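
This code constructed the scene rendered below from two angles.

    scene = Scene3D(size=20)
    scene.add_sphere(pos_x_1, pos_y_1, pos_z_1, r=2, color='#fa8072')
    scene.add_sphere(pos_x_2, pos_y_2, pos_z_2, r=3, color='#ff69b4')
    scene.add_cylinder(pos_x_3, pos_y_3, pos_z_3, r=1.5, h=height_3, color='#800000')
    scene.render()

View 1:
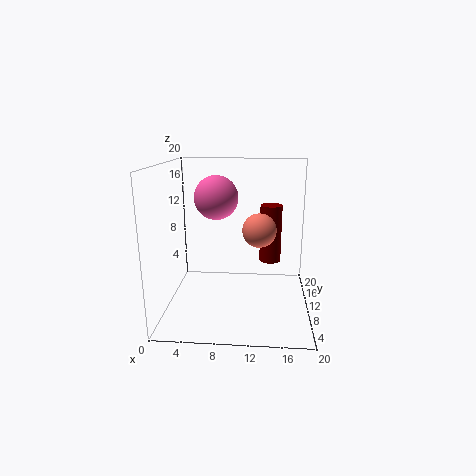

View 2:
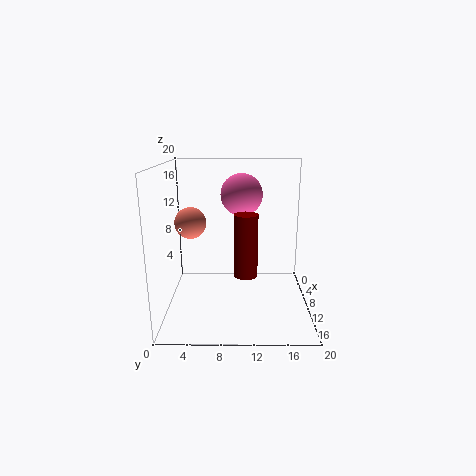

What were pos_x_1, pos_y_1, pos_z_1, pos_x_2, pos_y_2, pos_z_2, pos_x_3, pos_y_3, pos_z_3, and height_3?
pos_x_1 = 13
pos_y_1 = 4
pos_z_1 = 13
pos_x_2 = 7
pos_y_2 = 10.5
pos_z_2 = 15.5
pos_x_3 = 14.5
pos_y_3 = 11
pos_z_3 = 6.5
height_3 = 8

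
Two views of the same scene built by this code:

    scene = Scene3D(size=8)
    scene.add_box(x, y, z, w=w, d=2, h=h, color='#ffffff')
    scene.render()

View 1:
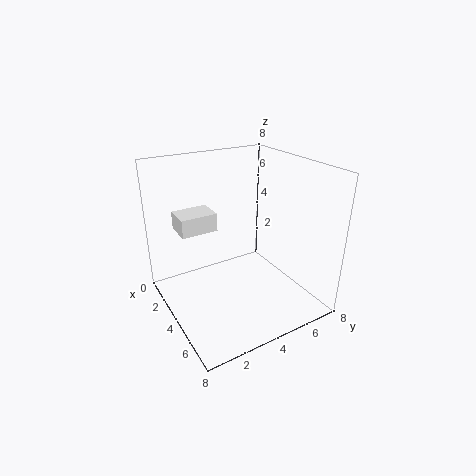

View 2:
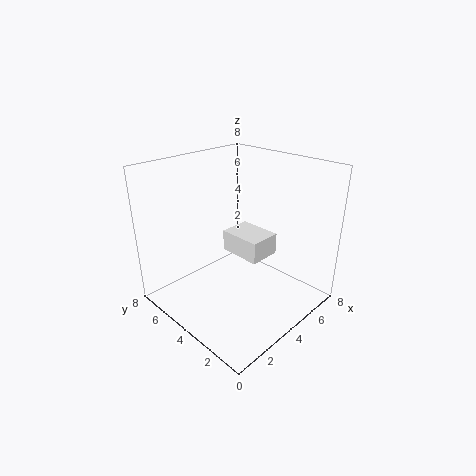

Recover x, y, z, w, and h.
x = 2; y = 1; z = 4.5; w = 1.5; h = 1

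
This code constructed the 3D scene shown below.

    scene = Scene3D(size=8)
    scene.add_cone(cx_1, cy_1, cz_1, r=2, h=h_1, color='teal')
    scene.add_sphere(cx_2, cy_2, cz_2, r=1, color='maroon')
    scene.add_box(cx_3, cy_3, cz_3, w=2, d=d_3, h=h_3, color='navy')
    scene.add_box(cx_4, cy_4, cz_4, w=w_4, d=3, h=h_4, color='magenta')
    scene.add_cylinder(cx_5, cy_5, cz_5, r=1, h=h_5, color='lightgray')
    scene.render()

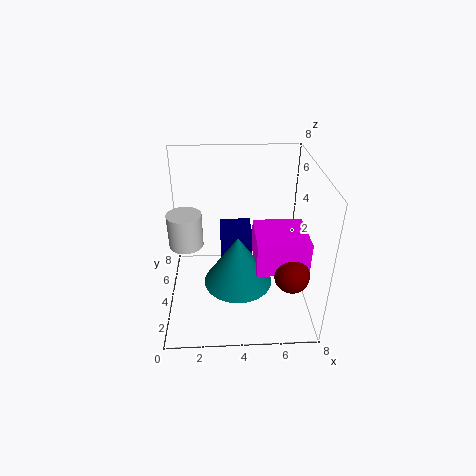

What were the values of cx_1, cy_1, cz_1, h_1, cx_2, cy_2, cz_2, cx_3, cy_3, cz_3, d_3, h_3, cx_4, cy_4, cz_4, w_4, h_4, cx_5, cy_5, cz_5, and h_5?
cx_1 = 4, cy_1 = 4, cz_1 = 1, h_1 = 3, cx_2 = 7, cy_2 = 3, cz_2 = 2, cx_3 = 3, cy_3 = 6, cz_3 = 1, d_3 = 2, h_3 = 2, cx_4 = 5, cy_4 = 3, cz_4 = 2, w_4 = 3, h_4 = 2, cx_5 = 1, cy_5 = 5, cz_5 = 3, h_5 = 2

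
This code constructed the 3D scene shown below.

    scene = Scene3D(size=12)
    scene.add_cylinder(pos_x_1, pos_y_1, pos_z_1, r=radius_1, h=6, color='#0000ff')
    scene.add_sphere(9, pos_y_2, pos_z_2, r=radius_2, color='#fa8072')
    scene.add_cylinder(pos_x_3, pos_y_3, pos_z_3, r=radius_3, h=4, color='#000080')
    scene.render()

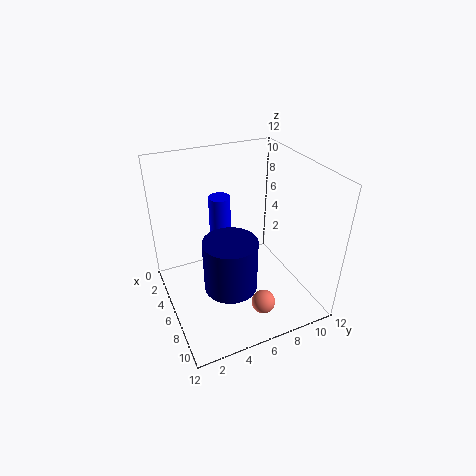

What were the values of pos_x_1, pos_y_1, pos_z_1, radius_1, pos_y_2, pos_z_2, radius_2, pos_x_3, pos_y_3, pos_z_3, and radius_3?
pos_x_1 = 2; pos_y_1 = 6; pos_z_1 = 2; radius_1 = 1; pos_y_2 = 7; pos_z_2 = 1; radius_2 = 1; pos_x_3 = 9; pos_y_3 = 4; pos_z_3 = 4; radius_3 = 2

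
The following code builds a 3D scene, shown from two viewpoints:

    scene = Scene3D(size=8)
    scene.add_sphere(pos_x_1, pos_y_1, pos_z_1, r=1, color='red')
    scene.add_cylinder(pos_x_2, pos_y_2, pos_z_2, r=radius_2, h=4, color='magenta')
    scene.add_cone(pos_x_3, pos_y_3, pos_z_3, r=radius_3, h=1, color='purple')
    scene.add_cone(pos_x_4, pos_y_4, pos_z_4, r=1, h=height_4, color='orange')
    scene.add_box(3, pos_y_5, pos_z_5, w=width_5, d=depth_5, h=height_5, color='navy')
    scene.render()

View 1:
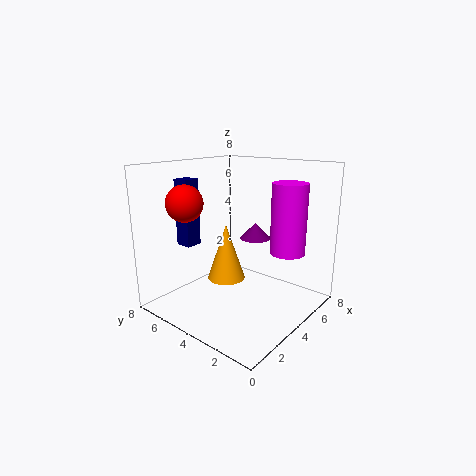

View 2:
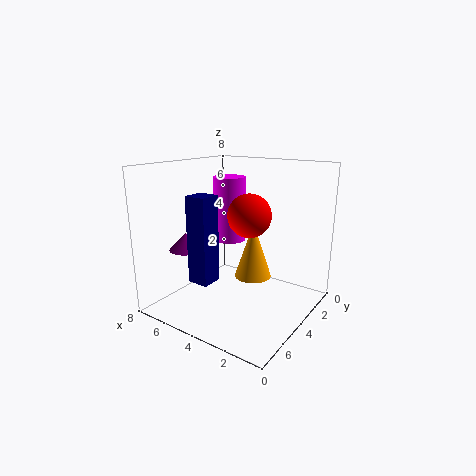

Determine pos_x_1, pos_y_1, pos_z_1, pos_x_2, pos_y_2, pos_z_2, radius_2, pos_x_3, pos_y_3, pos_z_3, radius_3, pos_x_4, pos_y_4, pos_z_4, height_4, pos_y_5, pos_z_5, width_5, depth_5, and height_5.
pos_x_1 = 2
pos_y_1 = 6
pos_z_1 = 6
pos_x_2 = 6
pos_y_2 = 2
pos_z_2 = 3
radius_2 = 1
pos_x_3 = 7
pos_y_3 = 5
pos_z_3 = 3
radius_3 = 1
pos_x_4 = 3
pos_y_4 = 4
pos_z_4 = 2
height_4 = 3
pos_y_5 = 7
pos_z_5 = 3
width_5 = 1
depth_5 = 1
height_5 = 4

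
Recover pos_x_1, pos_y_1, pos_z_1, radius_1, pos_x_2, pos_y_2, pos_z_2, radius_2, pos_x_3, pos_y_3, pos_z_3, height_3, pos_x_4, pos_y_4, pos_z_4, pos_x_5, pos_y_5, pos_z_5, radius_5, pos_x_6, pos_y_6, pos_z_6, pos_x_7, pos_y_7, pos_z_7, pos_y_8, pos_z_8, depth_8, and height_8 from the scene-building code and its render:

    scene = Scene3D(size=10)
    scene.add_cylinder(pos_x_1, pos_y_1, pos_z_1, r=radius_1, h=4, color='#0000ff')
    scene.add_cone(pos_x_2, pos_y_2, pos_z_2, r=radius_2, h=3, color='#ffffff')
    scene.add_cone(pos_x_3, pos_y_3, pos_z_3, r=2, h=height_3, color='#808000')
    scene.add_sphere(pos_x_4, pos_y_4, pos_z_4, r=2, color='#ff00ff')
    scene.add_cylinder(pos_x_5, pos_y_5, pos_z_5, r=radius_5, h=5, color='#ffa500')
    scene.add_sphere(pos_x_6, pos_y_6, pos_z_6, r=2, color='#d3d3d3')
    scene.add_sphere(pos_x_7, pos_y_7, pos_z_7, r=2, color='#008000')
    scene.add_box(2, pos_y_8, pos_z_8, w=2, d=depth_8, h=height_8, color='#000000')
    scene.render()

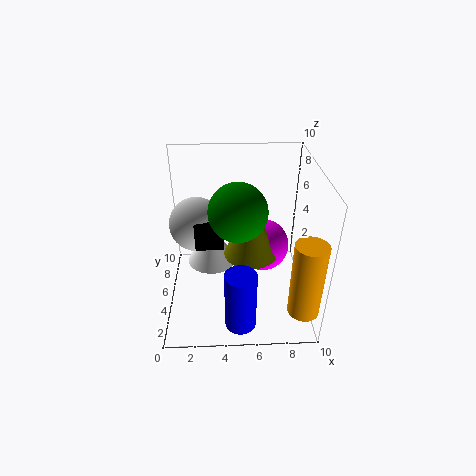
pos_x_1 = 5, pos_y_1 = 1, pos_z_1 = 1, radius_1 = 1, pos_x_2 = 3, pos_y_2 = 8, pos_z_2 = 1, radius_2 = 2, pos_x_3 = 6, pos_y_3 = 6, pos_z_3 = 3, height_3 = 4, pos_x_4 = 7, pos_y_4 = 7, pos_z_4 = 3, pos_x_5 = 9, pos_y_5 = 1, pos_z_5 = 2, radius_5 = 1, pos_x_6 = 2, pos_y_6 = 7, pos_z_6 = 5, pos_x_7 = 5, pos_y_7 = 5, pos_z_7 = 7, pos_y_8 = 5, pos_z_8 = 4, depth_8 = 1, height_8 = 2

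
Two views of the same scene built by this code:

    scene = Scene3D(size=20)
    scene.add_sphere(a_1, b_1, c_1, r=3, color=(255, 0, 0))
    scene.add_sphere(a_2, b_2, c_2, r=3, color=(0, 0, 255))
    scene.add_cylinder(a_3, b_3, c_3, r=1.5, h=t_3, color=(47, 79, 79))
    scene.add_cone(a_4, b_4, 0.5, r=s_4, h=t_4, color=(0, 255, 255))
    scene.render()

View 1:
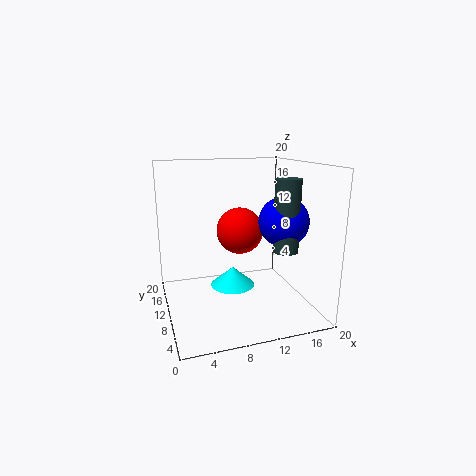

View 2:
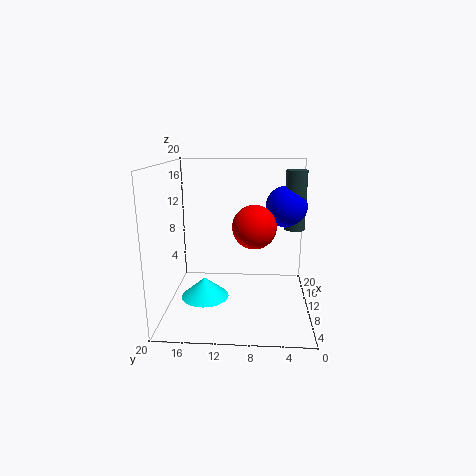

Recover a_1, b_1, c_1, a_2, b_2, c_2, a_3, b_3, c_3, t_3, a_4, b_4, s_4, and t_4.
a_1 = 9.5
b_1 = 7.75
c_1 = 11.75
a_2 = 13.5
b_2 = 3.25
c_2 = 13.75
a_3 = 13.25
b_3 = 2
c_3 = 10.5
t_3 = 8.5
a_4 = 10.75
b_4 = 15
s_4 = 3.5
t_4 = 3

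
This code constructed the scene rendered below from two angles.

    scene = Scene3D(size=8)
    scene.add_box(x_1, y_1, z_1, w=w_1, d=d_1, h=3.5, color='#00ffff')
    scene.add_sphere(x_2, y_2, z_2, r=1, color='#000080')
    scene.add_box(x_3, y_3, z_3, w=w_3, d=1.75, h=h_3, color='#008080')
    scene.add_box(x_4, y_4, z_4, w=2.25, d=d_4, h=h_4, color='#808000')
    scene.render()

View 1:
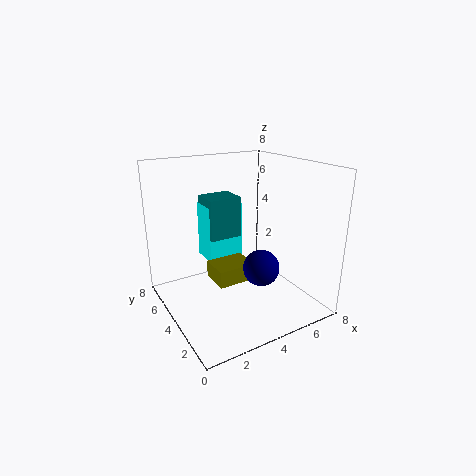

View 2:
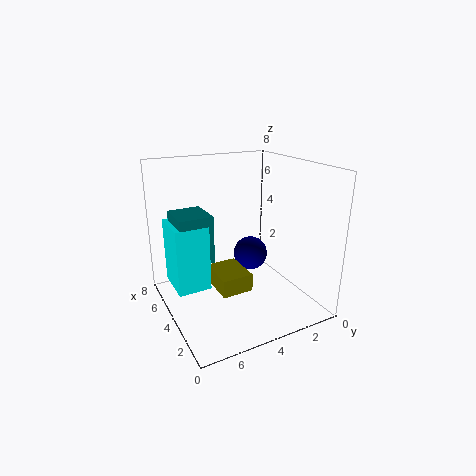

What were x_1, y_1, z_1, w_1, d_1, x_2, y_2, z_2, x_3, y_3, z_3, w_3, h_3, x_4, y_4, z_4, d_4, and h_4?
x_1 = 3.25
y_1 = 6
z_1 = 1.75
w_1 = 2.25
d_1 = 1.75
x_2 = 4.75
y_2 = 2.75
z_2 = 2.5
x_3 = 3.25
y_3 = 5.75
z_3 = 3.25
w_3 = 2
h_3 = 2.5
x_4 = 2.75
y_4 = 3.75
z_4 = 1.25
d_4 = 1.75
h_4 = 1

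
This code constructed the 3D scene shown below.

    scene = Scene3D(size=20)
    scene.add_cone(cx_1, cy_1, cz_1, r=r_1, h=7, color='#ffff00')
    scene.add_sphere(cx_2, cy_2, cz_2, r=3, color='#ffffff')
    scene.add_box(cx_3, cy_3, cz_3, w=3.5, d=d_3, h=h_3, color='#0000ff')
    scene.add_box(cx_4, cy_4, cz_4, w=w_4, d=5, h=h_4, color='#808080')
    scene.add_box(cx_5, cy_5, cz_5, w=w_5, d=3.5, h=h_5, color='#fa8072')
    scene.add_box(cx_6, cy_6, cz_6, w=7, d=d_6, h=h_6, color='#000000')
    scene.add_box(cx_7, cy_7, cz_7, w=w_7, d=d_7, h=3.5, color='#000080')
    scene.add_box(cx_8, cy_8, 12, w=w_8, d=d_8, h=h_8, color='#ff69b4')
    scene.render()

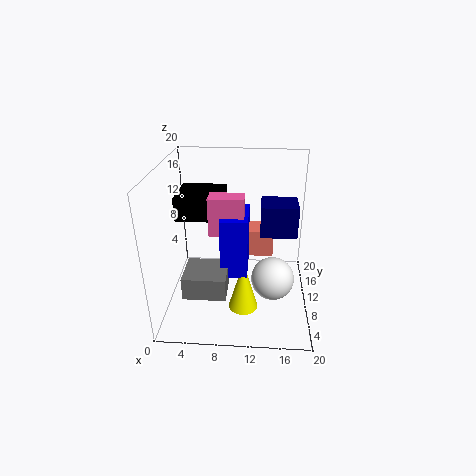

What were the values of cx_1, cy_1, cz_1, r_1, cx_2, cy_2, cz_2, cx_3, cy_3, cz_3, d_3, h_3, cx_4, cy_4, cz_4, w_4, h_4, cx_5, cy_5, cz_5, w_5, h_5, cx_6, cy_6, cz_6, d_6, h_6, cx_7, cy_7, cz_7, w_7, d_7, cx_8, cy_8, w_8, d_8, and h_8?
cx_1 = 11, cy_1 = 6, cz_1 = 1.5, r_1 = 2, cx_2 = 15, cy_2 = 8.5, cz_2 = 4.5, cx_3 = 8, cy_3 = 5.5, cz_3 = 6.5, d_3 = 6, h_3 = 8, cx_4 = 3.5, cy_4 = 2.5, cz_4 = 5, w_4 = 5.5, h_4 = 3, cx_5 = 8, cy_5 = 12, cz_5 = 6, w_5 = 7, h_5 = 4, cx_6 = 0.5, cy_6 = 12.5, cz_6 = 11, d_6 = 7, h_6 = 3.5, cx_7 = 13, cy_7 = 2, cz_7 = 14.5, w_7 = 4, d_7 = 3.5, cx_8 = 6.5, cy_8 = 6.5, w_8 = 4.5, d_8 = 2.5, h_8 = 5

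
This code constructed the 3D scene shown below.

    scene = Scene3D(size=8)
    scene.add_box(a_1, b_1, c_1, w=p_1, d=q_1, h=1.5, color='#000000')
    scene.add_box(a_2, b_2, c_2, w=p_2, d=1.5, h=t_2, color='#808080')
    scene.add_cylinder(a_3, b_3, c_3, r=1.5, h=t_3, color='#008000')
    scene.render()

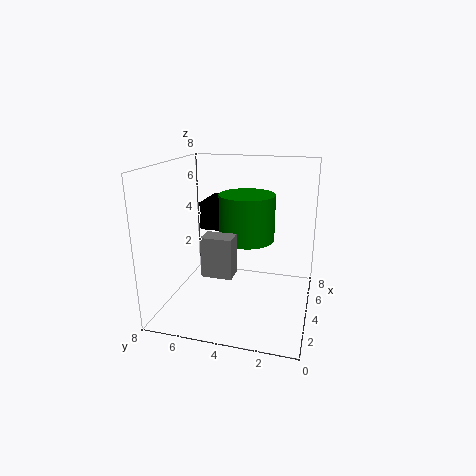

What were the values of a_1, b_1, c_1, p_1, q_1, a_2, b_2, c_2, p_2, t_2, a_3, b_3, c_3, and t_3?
a_1 = 3.5, b_1 = 4, c_1 = 4.5, p_1 = 2.5, q_1 = 2, a_2 = 1, b_2 = 3.5, c_2 = 3, p_2 = 1, t_2 = 2, a_3 = 4, b_3 = 3.5, c_3 = 4, t_3 = 2.5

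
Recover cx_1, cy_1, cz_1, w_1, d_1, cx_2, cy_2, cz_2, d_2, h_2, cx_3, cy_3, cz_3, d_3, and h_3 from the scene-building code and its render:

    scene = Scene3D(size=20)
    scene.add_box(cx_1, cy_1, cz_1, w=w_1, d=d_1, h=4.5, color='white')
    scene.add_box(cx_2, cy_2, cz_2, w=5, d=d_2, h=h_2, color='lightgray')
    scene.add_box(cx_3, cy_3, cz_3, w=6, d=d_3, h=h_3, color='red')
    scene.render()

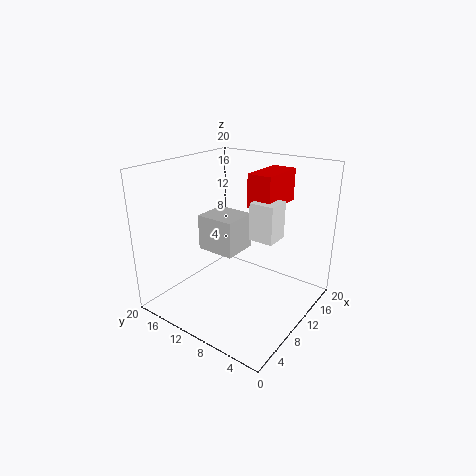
cx_1 = 6, cy_1 = 2.5, cz_1 = 12.5, w_1 = 3, d_1 = 3, cx_2 = 7.5, cy_2 = 9.5, cz_2 = 8, d_2 = 5.5, h_2 = 5, cx_3 = 7, cy_3 = 3.5, cz_3 = 16, d_3 = 3, h_3 = 4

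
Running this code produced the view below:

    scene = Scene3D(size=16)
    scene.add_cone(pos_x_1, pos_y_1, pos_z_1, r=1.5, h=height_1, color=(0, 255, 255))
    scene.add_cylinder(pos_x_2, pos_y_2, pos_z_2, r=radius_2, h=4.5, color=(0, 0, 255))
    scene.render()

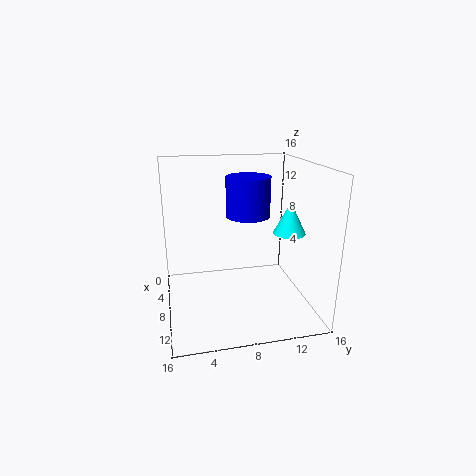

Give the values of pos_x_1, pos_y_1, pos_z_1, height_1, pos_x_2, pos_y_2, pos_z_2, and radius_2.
pos_x_1 = 14
pos_y_1 = 11.5
pos_z_1 = 10.5
height_1 = 3
pos_x_2 = 6.5
pos_y_2 = 9.5
pos_z_2 = 10
radius_2 = 2.5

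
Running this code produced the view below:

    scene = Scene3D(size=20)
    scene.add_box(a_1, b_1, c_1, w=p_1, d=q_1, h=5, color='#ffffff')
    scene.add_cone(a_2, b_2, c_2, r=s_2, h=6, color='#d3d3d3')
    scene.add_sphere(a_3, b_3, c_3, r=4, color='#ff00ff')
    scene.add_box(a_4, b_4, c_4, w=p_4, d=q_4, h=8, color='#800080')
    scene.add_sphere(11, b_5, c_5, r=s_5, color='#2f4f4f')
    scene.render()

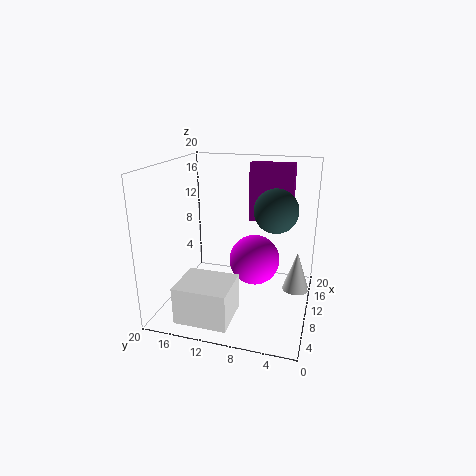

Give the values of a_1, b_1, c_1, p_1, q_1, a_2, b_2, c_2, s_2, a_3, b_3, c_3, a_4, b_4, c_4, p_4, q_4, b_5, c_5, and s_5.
a_1 = 1
b_1 = 9
c_1 = 1
p_1 = 6
q_1 = 7
a_2 = 14
b_2 = 2
c_2 = 1
s_2 = 2
a_3 = 16
b_3 = 9
c_3 = 4
a_4 = 12
b_4 = 3
c_4 = 12
p_4 = 2
q_4 = 6
b_5 = 5
c_5 = 14
s_5 = 3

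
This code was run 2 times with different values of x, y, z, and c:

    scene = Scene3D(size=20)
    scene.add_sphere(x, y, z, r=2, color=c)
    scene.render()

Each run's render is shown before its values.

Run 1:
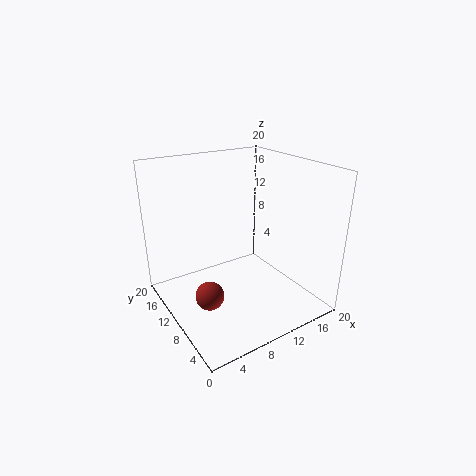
x = 5; y = 9.5; z = 2.5; c = 'brown'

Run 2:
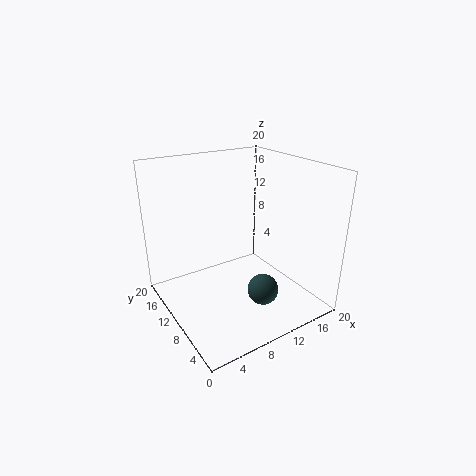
x = 10; y = 4; z = 5; c = 'darkslategray'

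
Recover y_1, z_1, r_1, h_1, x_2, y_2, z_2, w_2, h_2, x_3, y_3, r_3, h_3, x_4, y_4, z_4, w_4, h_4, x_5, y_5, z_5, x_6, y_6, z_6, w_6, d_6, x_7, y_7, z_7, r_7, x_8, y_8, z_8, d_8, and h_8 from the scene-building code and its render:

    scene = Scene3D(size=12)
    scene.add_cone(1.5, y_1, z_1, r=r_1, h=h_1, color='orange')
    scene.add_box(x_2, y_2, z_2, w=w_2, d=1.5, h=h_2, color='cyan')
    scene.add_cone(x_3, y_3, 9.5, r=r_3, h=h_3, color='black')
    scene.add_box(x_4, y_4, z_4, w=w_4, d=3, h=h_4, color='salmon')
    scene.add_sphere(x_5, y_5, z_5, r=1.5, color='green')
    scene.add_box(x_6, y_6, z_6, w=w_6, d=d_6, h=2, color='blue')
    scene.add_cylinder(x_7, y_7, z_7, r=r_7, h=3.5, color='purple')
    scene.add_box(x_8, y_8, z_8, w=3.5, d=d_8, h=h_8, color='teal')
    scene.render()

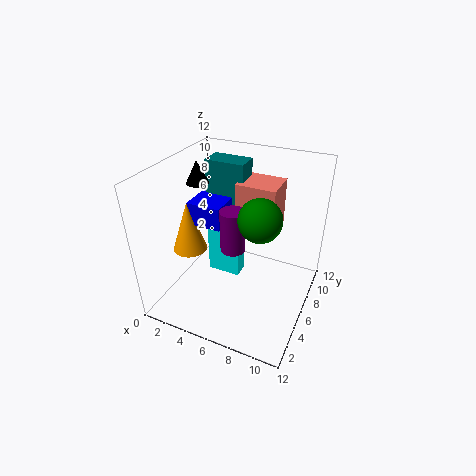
y_1 = 5.5; z_1 = 4; r_1 = 1.5; h_1 = 4.5; x_2 = 2.5; y_2 = 7; z_2 = 1; w_2 = 3; h_2 = 4.5; x_3 = 1.5; y_3 = 7.5; r_3 = 1; h_3 = 2; x_4 = 5; y_4 = 7.5; z_4 = 5.5; w_4 = 3.5; h_4 = 4.5; x_5 = 9; y_5 = 3; z_5 = 10; x_6 = 1.5; y_6 = 5.5; z_6 = 6.5; w_6 = 3; d_6 = 3.5; x_7 = 6; y_7 = 5; z_7 = 5.5; r_7 = 1; x_8 = 2; y_8 = 8; z_8 = 6.5; d_8 = 2; h_8 = 5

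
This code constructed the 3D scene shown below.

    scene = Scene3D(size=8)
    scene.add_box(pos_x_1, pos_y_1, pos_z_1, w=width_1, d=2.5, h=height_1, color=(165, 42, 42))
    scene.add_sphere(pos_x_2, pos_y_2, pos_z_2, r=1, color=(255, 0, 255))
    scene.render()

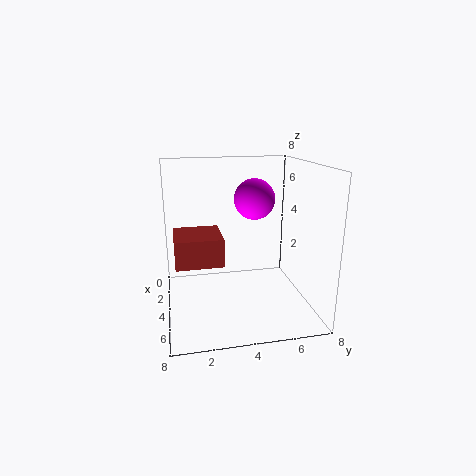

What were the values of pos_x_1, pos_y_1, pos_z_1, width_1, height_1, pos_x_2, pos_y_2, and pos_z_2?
pos_x_1 = 3, pos_y_1 = 0.5, pos_z_1 = 3, width_1 = 2.5, height_1 = 1.5, pos_x_2 = 5.5, pos_y_2 = 4.5, pos_z_2 = 6.5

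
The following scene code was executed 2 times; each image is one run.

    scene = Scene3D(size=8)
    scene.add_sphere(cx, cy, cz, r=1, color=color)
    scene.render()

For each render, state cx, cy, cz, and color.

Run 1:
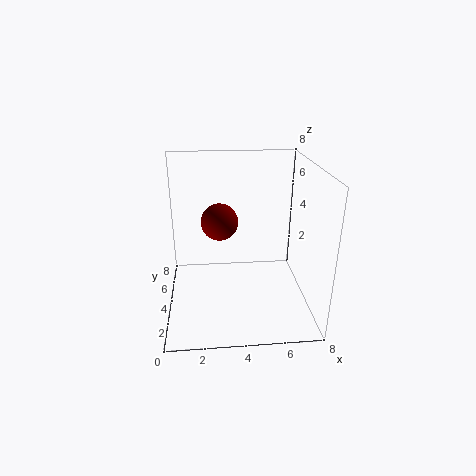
cx = 3
cy = 4
cz = 5
color = 'maroon'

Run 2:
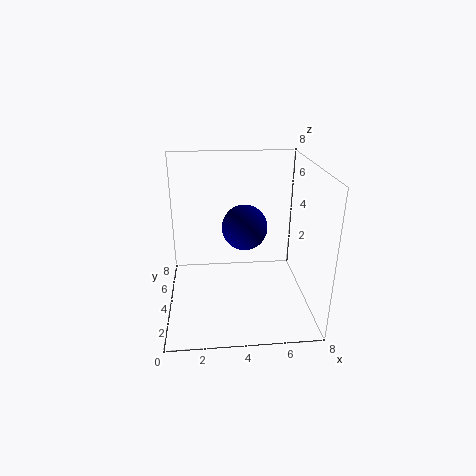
cx = 4
cy = 1
cz = 6
color = 'navy'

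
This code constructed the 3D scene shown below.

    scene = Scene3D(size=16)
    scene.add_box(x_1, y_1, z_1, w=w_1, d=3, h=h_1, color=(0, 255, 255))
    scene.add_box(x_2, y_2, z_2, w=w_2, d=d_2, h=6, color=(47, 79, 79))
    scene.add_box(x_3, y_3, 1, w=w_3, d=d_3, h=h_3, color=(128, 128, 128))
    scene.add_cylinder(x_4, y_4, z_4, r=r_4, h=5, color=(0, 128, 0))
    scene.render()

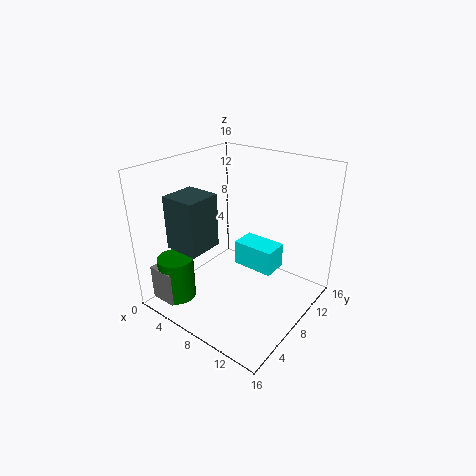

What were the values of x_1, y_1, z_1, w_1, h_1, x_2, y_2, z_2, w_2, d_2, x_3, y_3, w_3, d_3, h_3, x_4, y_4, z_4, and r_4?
x_1 = 6
y_1 = 10
z_1 = 3
w_1 = 5
h_1 = 3
x_2 = 2
y_2 = 3
z_2 = 7
w_2 = 4
d_2 = 4
x_3 = 1
y_3 = 1
w_3 = 3
d_3 = 3
h_3 = 4
x_4 = 3
y_4 = 3
z_4 = 1
r_4 = 2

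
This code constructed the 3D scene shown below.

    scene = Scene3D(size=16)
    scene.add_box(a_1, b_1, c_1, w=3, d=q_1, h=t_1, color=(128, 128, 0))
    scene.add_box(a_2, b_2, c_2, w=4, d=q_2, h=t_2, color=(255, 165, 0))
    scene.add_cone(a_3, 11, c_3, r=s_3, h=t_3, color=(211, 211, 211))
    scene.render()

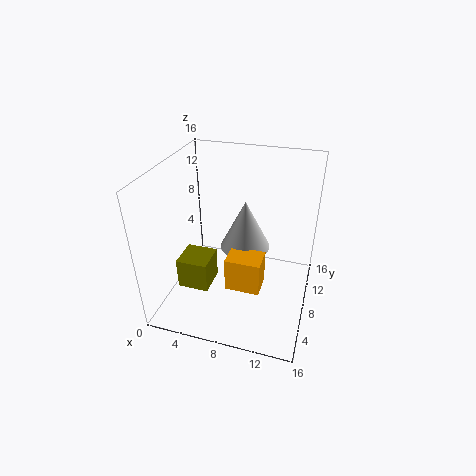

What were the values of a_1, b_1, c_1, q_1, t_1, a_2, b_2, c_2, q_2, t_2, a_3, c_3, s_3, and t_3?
a_1 = 4
b_1 = 1
c_1 = 6
q_1 = 3
t_1 = 3
a_2 = 7
b_2 = 6
c_2 = 2
q_2 = 3
t_2 = 4
a_3 = 8
c_3 = 5
s_3 = 3
t_3 = 6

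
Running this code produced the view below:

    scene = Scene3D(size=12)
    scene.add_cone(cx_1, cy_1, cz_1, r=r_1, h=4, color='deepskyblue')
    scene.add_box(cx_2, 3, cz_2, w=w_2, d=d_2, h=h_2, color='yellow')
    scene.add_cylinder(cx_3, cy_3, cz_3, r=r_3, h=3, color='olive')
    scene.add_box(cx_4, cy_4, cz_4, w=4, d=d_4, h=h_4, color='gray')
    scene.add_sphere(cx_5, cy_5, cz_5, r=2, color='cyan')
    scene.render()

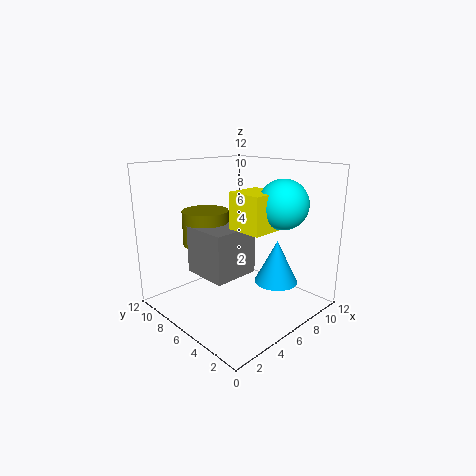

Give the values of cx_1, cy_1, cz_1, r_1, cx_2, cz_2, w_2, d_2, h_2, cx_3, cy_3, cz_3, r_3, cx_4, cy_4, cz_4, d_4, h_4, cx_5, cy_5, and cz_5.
cx_1 = 10; cy_1 = 5; cz_1 = 1; r_1 = 2; cx_2 = 5; cz_2 = 7; w_2 = 3; d_2 = 3; h_2 = 3; cx_3 = 5; cy_3 = 9; cz_3 = 5; r_3 = 2; cx_4 = 3; cy_4 = 5; cz_4 = 3; d_4 = 4; h_4 = 4; cx_5 = 8; cy_5 = 3; cz_5 = 9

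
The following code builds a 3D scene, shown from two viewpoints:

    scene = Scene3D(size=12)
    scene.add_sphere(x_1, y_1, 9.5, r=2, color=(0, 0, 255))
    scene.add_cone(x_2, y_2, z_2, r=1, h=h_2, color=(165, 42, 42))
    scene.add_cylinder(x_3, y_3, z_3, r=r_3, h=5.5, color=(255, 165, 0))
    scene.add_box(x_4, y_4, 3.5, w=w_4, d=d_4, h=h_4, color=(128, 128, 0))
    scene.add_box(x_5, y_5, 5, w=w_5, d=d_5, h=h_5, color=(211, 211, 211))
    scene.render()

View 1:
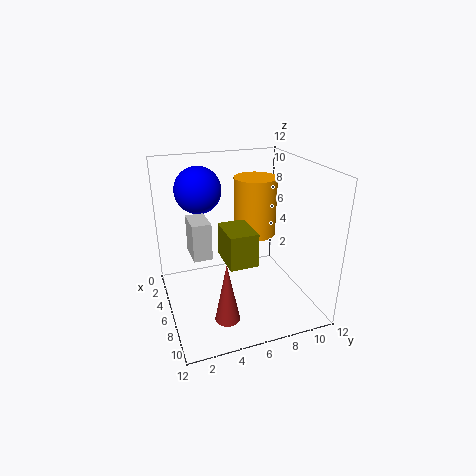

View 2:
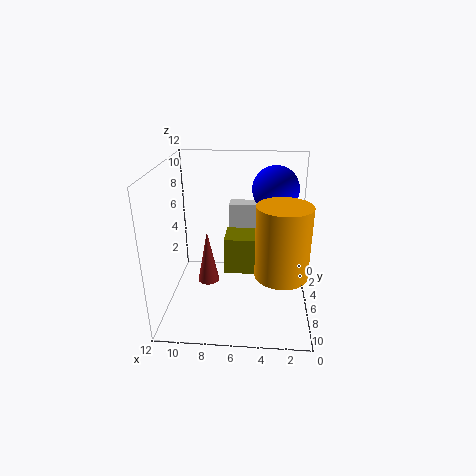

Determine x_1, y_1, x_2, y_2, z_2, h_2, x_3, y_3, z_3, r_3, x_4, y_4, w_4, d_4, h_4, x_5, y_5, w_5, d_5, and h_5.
x_1 = 3; y_1 = 3.5; x_2 = 9; y_2 = 4; z_2 = 0.5; h_2 = 5; x_3 = 2.5; y_3 = 9; z_3 = 4.5; r_3 = 2; x_4 = 3.5; y_4 = 5; w_4 = 3.5; d_4 = 2.5; h_4 = 3; x_5 = 4.5; y_5 = 2; w_5 = 2.5; d_5 = 1.5; h_5 = 3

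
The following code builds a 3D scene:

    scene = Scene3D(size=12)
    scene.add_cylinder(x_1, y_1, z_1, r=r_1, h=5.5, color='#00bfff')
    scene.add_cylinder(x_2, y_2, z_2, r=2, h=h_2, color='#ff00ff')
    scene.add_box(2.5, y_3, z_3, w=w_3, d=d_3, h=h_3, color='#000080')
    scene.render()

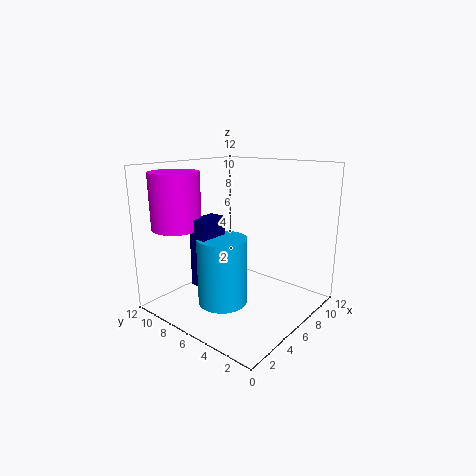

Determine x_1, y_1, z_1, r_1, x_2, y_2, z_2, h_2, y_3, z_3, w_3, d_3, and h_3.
x_1 = 4
y_1 = 6
z_1 = 1
r_1 = 2
x_2 = 2.5
y_2 = 9.5
z_2 = 7
h_2 = 4.5
y_3 = 6.5
z_3 = 2.5
w_3 = 2.5
d_3 = 1.5
h_3 = 5.5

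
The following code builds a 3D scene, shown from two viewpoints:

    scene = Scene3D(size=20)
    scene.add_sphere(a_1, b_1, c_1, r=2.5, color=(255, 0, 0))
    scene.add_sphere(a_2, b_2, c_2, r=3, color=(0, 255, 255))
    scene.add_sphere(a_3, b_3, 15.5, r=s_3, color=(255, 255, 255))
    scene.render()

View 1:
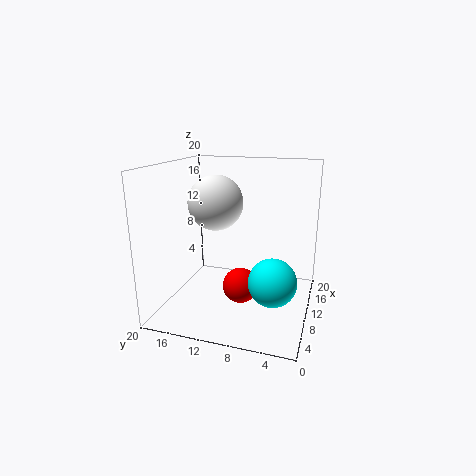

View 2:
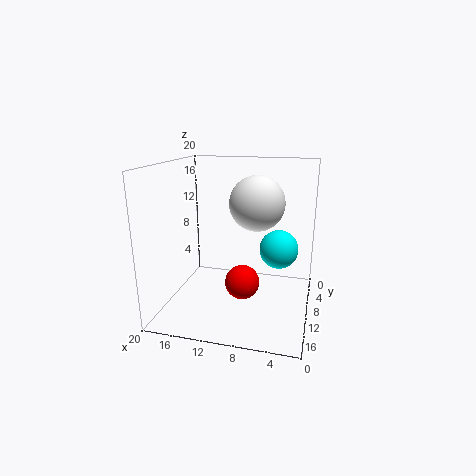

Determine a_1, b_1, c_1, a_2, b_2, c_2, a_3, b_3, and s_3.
a_1 = 9.5, b_1 = 9.5, c_1 = 3, a_2 = 5, b_2 = 4, c_2 = 6.5, a_3 = 7, b_3 = 12, s_3 = 3.5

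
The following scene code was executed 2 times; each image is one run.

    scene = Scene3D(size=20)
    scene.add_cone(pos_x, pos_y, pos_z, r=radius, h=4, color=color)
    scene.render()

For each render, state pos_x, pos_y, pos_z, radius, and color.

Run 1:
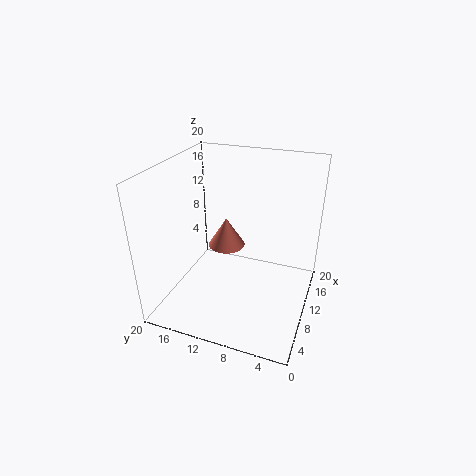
pos_x = 9.5
pos_y = 11.5
pos_z = 9
radius = 2.5
color = 'salmon'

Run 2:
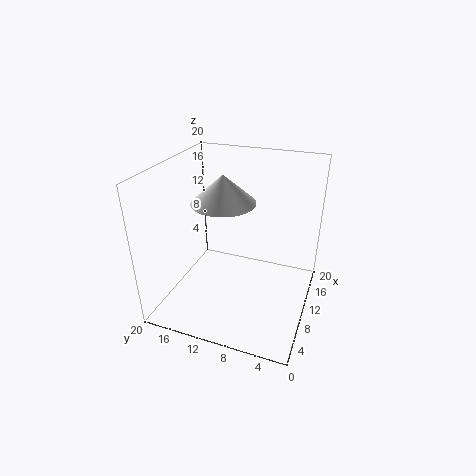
pos_x = 11
pos_y = 12.5
pos_z = 14.5
radius = 4.5
color = 'white'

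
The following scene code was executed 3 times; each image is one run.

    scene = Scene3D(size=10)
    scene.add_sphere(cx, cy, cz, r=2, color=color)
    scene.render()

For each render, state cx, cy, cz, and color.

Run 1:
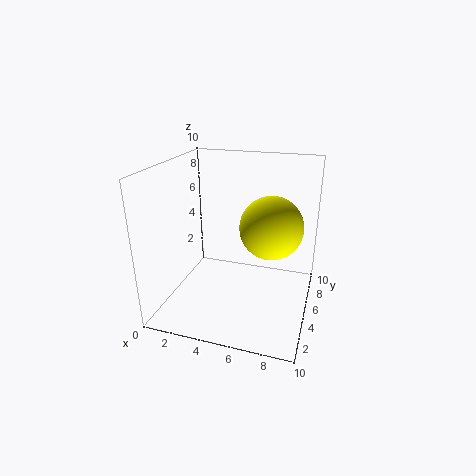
cx = 7.5
cy = 4
cz = 6.5
color = 'yellow'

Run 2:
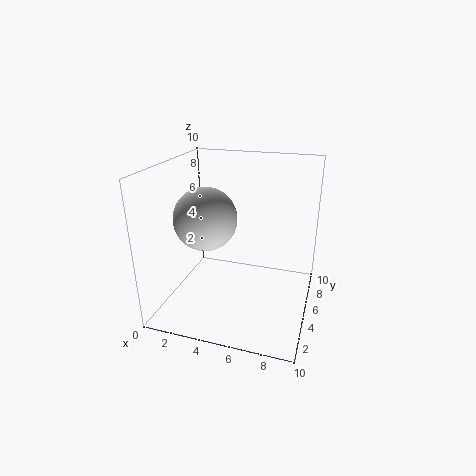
cx = 3.5
cy = 3
cz = 7
color = 'lightgray'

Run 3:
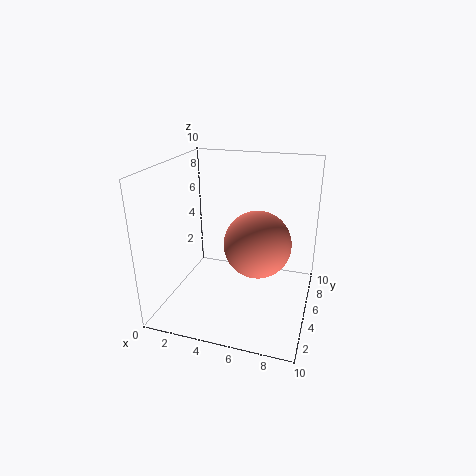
cx = 7
cy = 2.5
cz = 6
color = 'salmon'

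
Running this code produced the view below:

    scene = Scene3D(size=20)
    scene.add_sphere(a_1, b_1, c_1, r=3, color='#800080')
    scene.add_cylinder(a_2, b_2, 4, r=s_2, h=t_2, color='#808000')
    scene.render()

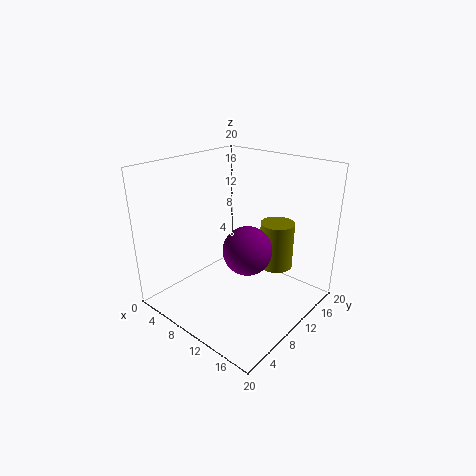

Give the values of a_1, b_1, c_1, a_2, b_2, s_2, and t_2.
a_1 = 14.5, b_1 = 6.5, c_1 = 11, a_2 = 12.5, b_2 = 16, s_2 = 2.5, t_2 = 7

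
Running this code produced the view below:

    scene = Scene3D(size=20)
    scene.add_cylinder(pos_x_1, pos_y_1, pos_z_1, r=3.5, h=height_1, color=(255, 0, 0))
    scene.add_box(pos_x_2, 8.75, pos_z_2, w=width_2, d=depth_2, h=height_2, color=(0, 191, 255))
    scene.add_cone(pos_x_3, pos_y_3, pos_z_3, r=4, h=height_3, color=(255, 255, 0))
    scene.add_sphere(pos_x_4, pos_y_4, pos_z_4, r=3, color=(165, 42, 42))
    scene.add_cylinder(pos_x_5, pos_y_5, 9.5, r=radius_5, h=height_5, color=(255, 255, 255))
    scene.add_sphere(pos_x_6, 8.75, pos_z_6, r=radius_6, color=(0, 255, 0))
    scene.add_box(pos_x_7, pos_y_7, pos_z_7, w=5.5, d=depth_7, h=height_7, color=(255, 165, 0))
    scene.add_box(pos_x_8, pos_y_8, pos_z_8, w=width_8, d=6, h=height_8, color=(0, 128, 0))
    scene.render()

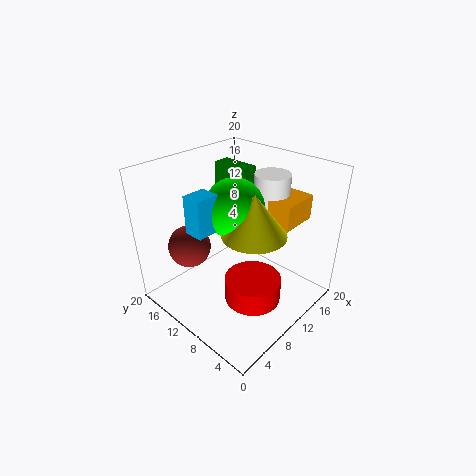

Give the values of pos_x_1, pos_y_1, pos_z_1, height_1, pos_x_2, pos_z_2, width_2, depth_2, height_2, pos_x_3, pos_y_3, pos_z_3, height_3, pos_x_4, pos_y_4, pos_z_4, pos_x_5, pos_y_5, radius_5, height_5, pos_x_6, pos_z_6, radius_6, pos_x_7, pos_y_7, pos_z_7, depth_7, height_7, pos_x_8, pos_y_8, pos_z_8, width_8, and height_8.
pos_x_1 = 6.5; pos_y_1 = 4.25; pos_z_1 = 5.25; height_1 = 3; pos_x_2 = 2.25; pos_z_2 = 13.75; width_2 = 3; depth_2 = 2.5; height_2 = 4.75; pos_x_3 = 8; pos_y_3 = 5.5; pos_z_3 = 13.25; height_3 = 5.25; pos_x_4 = 5.75; pos_y_4 = 15.5; pos_z_4 = 8.25; pos_x_5 = 15.25; pos_y_5 = 8.5; radius_5 = 2.5; height_5 = 8.75; pos_x_6 = 8; pos_z_6 = 15.75; radius_6 = 3.75; pos_x_7 = 13; pos_y_7 = 4; pos_z_7 = 12; depth_7 = 6.75; height_7 = 3.5; pos_x_8 = 15; pos_y_8 = 13.5; pos_z_8 = 12.5; width_8 = 2.75; height_8 = 5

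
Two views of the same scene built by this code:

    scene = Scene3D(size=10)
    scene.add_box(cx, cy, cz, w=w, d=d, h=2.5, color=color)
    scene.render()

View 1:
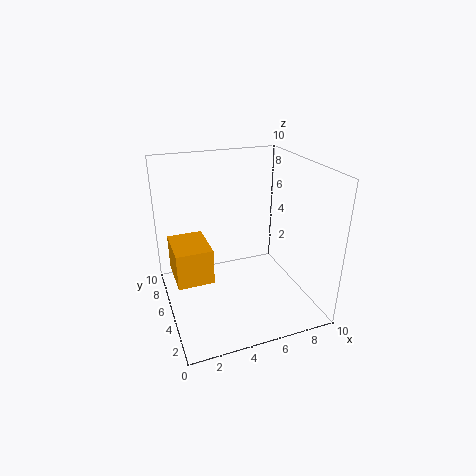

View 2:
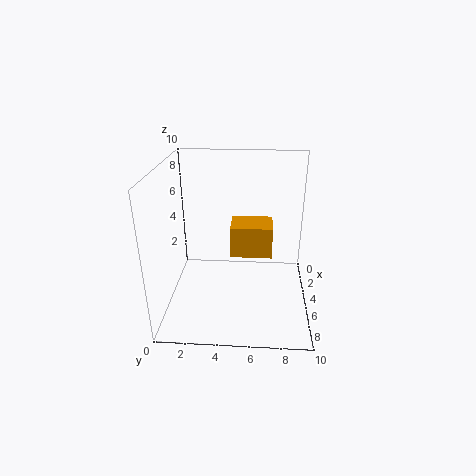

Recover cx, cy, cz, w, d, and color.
cx = 0.5; cy = 4.25; cz = 2.25; w = 2.5; d = 3.25; color = 'orange'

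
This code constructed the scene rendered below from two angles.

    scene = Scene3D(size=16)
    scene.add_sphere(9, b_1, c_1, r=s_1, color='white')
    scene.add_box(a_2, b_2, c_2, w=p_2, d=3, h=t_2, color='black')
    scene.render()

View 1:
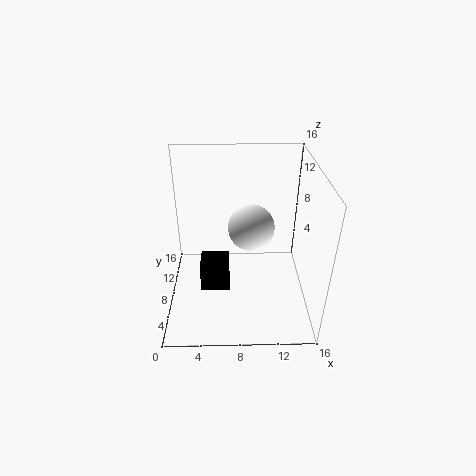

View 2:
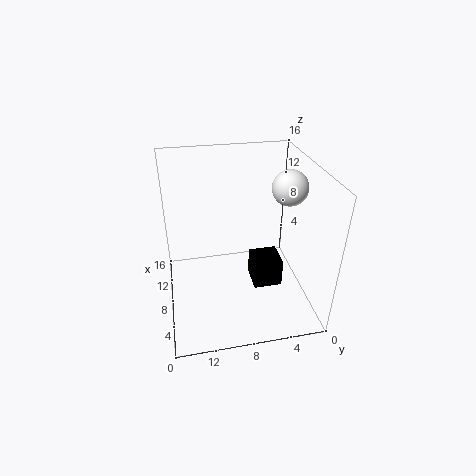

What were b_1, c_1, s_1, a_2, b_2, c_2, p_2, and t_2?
b_1 = 2; c_1 = 13; s_1 = 2; a_2 = 4; b_2 = 4; c_2 = 4; p_2 = 3; t_2 = 3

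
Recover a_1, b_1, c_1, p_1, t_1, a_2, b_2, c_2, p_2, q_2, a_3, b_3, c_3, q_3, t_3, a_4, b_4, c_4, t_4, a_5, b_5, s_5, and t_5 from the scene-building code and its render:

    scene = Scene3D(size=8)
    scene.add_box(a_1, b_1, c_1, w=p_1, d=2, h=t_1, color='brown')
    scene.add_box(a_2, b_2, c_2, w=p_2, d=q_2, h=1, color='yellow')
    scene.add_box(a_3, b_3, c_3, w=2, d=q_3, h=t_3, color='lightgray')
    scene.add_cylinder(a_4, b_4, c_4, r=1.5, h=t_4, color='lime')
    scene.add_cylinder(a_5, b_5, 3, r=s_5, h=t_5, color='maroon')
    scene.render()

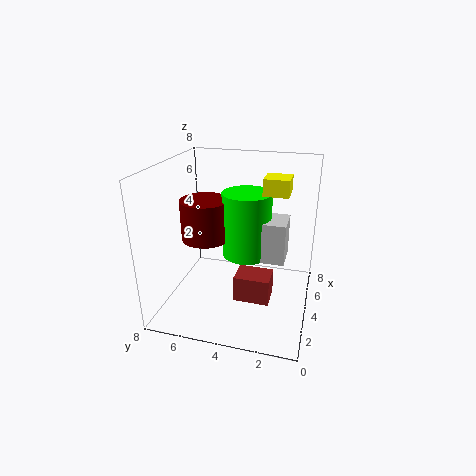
a_1 = 3
b_1 = 2
c_1 = 0.5
p_1 = 1.5
t_1 = 1.5
a_2 = 5.5
b_2 = 1.5
c_2 = 6
p_2 = 1.5
q_2 = 1.5
a_3 = 5
b_3 = 1.5
c_3 = 2
q_3 = 3
t_3 = 2.5
a_4 = 6
b_4 = 4
c_4 = 2
t_4 = 4
a_5 = 5.5
b_5 = 6.5
s_5 = 1.5
t_5 = 2.5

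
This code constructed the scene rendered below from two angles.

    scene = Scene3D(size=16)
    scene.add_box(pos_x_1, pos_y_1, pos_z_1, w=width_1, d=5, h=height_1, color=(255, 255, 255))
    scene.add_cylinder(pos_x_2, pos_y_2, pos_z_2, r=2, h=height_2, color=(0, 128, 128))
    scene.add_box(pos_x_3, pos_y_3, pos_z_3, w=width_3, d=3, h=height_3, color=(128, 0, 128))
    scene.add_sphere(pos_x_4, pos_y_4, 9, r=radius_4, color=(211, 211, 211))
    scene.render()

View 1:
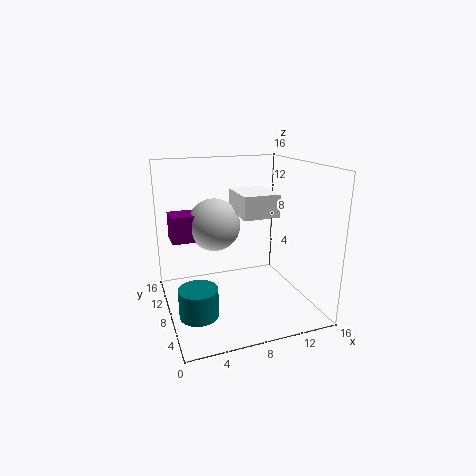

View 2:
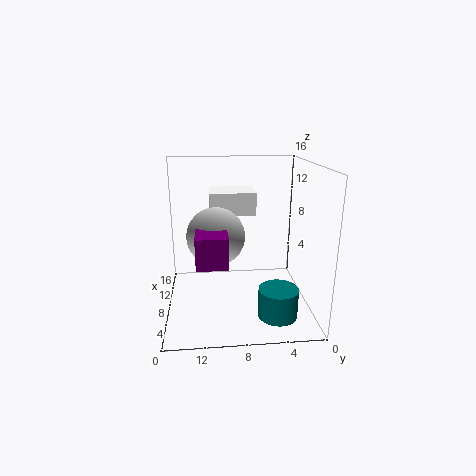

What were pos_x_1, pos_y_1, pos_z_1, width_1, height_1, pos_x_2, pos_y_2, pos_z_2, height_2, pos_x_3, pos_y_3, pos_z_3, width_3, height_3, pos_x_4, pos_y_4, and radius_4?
pos_x_1 = 8; pos_y_1 = 6; pos_z_1 = 10.5; width_1 = 4; height_1 = 2.5; pos_x_2 = 2.5; pos_y_2 = 4.5; pos_z_2 = 1.5; height_2 = 3; pos_x_3 = 1; pos_y_3 = 9.5; pos_z_3 = 7.5; width_3 = 5; height_3 = 3; pos_x_4 = 6; pos_y_4 = 10.5; radius_4 = 3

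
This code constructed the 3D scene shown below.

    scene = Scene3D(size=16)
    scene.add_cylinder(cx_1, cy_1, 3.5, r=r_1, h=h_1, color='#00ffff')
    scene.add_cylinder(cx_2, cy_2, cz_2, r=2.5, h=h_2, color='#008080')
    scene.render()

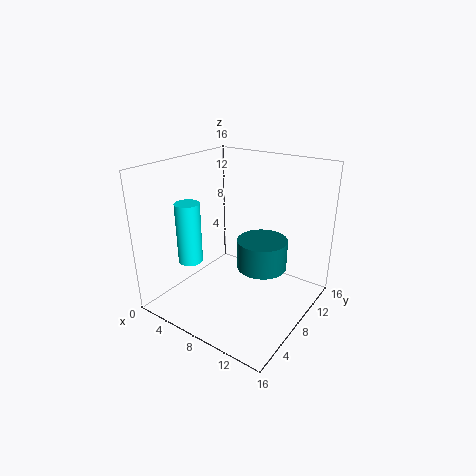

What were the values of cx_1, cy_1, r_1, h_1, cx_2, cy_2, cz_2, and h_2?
cx_1 = 1.5; cy_1 = 7; r_1 = 1.5; h_1 = 7.5; cx_2 = 12; cy_2 = 6.5; cz_2 = 6.5; h_2 = 3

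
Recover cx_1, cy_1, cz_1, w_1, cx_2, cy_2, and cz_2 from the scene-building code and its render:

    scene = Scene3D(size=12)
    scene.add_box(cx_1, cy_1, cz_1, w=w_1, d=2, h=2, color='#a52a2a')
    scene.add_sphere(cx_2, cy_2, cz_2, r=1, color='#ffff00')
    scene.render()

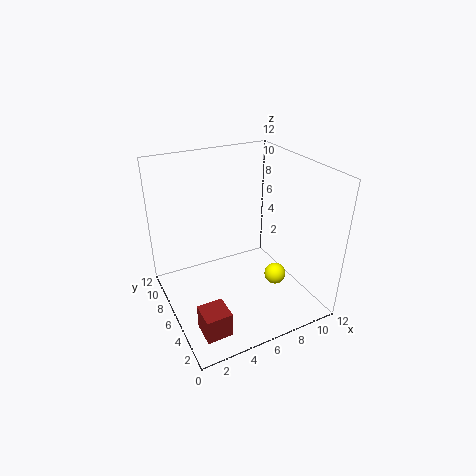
cx_1 = 1; cy_1 = 1; cz_1 = 1; w_1 = 2; cx_2 = 10; cy_2 = 6; cz_2 = 1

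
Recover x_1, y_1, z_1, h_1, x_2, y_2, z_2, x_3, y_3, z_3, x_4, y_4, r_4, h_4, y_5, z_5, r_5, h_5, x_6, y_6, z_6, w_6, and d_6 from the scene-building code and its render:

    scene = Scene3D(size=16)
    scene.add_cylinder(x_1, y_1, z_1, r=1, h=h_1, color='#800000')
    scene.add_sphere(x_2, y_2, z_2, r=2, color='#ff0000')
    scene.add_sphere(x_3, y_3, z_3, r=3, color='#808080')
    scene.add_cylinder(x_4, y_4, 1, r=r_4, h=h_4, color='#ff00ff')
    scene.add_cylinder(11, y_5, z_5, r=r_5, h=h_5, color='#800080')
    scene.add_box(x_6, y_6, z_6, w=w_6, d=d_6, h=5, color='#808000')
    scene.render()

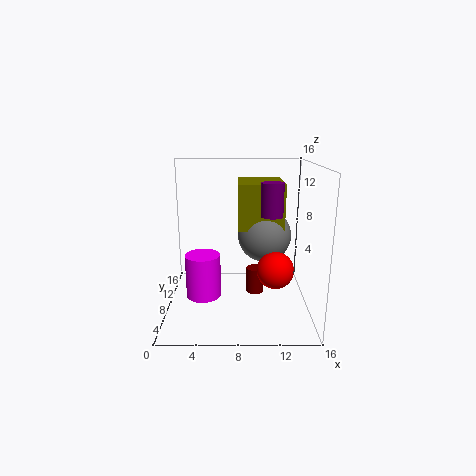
x_1 = 10; y_1 = 9; z_1 = 1; h_1 = 3; x_2 = 12; y_2 = 6; z_2 = 5; x_3 = 11; y_3 = 9; z_3 = 8; x_4 = 4; y_4 = 8; r_4 = 2; h_4 = 5; y_5 = 2; z_5 = 12; r_5 = 1; h_5 = 3; x_6 = 8; y_6 = 7; z_6 = 9; w_6 = 5; d_6 = 6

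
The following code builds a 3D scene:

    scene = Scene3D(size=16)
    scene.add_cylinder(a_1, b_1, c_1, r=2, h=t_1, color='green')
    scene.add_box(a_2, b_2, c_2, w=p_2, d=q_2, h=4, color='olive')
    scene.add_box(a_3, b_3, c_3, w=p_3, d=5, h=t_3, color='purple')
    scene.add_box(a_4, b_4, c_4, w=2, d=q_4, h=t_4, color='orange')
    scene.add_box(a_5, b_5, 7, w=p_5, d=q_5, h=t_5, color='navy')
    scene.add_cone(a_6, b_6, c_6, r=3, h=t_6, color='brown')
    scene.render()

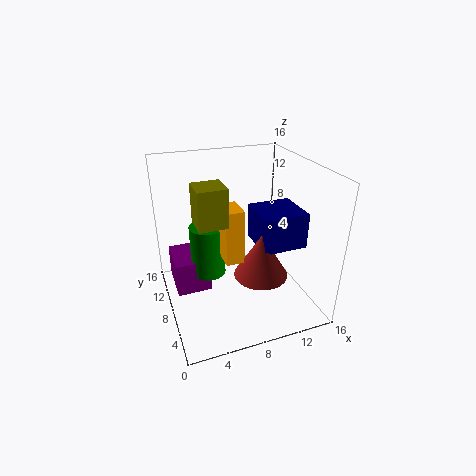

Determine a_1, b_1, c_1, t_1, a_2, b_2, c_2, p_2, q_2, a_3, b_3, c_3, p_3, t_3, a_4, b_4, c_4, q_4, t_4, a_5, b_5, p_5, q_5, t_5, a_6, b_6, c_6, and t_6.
a_1 = 5; b_1 = 10; c_1 = 3; t_1 = 6; a_2 = 3; b_2 = 5; c_2 = 11; p_2 = 3; q_2 = 3; a_3 = 1; b_3 = 9; c_3 = 1; p_3 = 4; t_3 = 4; a_4 = 6; b_4 = 6; c_4 = 6; q_4 = 3; t_4 = 6; a_5 = 10; b_5 = 5; p_5 = 5; q_5 = 5; t_5 = 4; a_6 = 10; b_6 = 6; c_6 = 4; t_6 = 5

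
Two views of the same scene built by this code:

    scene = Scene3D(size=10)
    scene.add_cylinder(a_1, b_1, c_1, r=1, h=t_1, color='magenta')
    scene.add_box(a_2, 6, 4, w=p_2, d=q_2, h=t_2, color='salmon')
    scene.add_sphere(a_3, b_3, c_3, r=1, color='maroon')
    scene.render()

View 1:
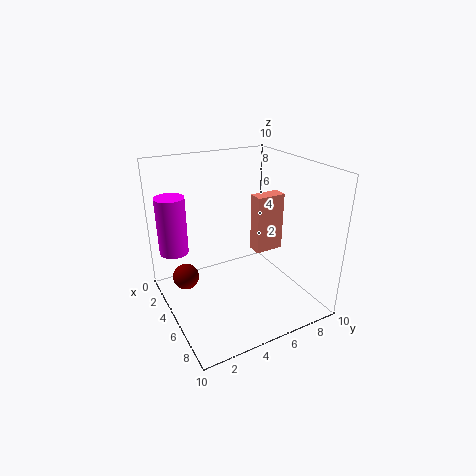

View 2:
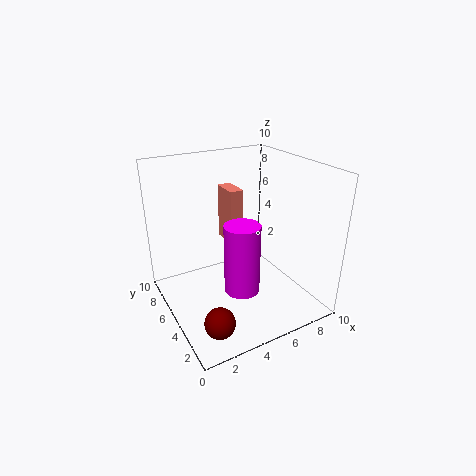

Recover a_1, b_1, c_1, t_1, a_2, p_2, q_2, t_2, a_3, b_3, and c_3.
a_1 = 3, b_1 = 1, c_1 = 4, t_1 = 4, a_2 = 5, p_2 = 1, q_2 = 2, t_2 = 4, a_3 = 2, b_3 = 2, c_3 = 1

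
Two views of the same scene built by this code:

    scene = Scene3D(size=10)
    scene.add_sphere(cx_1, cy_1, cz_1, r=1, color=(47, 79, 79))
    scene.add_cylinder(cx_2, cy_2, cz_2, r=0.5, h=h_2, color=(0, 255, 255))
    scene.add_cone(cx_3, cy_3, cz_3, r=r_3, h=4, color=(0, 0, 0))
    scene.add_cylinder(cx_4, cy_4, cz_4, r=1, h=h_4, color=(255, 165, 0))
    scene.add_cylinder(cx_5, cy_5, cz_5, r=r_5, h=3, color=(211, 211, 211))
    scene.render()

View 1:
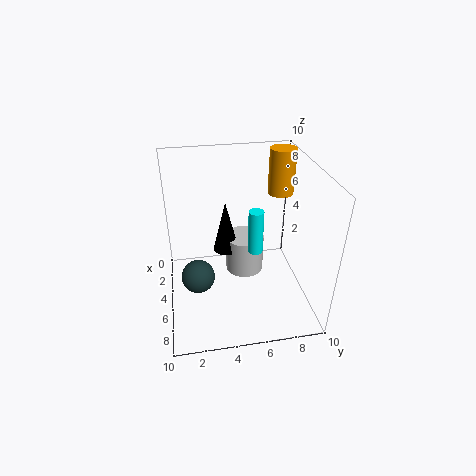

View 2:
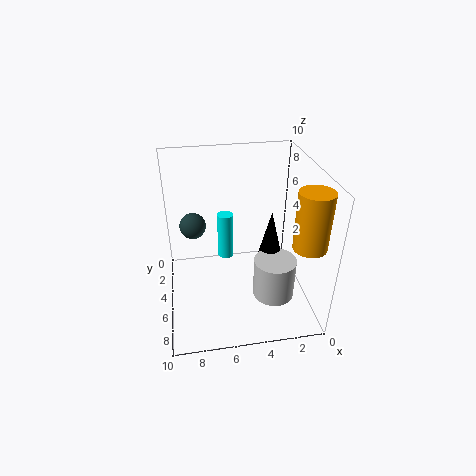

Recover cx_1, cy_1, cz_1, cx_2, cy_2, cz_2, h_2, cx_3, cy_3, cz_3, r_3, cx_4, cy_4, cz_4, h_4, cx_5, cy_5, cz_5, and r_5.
cx_1 = 8; cy_1 = 2; cz_1 = 4.5; cx_2 = 6; cy_2 = 6; cz_2 = 4.5; h_2 = 3; cx_3 = 2.5; cy_3 = 4.5; cz_3 = 2.5; r_3 = 1; cx_4 = 1.5; cy_4 = 9; cz_4 = 6.5; h_4 = 3.5; cx_5 = 2.5; cy_5 = 6; cz_5 = 0.5; r_5 = 1.5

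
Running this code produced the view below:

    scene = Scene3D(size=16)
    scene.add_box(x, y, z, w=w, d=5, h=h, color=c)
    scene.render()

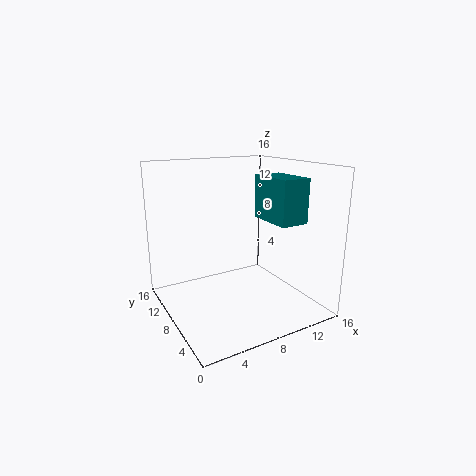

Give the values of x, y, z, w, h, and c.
x = 9.5; y = 2; z = 10.5; w = 3; h = 4.5; c = 'teal'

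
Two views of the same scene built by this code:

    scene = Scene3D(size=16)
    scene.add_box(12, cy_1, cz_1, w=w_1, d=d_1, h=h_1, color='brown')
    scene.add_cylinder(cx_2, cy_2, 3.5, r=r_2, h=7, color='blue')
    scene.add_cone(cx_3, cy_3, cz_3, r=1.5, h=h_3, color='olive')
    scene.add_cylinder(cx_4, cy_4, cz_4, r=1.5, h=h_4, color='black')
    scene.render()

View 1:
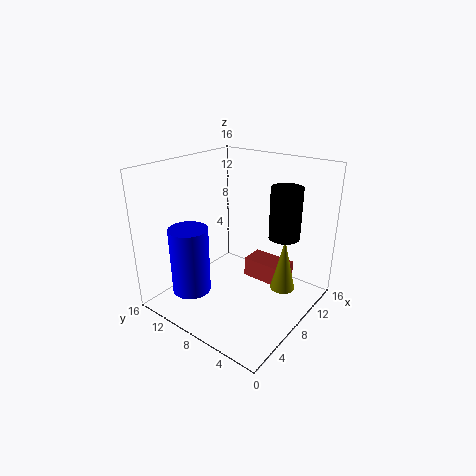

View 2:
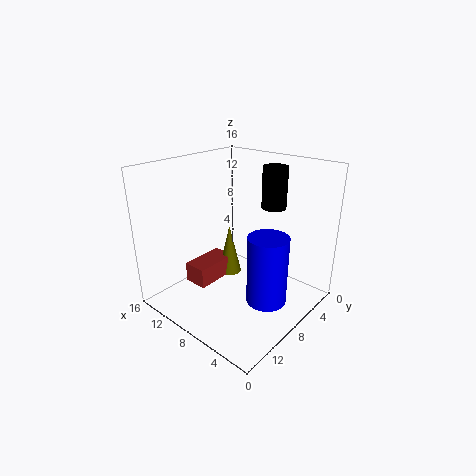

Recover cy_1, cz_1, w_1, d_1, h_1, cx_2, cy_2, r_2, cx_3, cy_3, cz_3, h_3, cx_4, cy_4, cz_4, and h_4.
cy_1 = 4.5
cz_1 = 0.5
w_1 = 3
d_1 = 5.5
h_1 = 2.5
cx_2 = 2.5
cy_2 = 10
r_2 = 2
cx_3 = 12.5
cy_3 = 4.5
cz_3 = 0.5
h_3 = 6.5
cx_4 = 7.5
cy_4 = 2
cz_4 = 10
h_4 = 5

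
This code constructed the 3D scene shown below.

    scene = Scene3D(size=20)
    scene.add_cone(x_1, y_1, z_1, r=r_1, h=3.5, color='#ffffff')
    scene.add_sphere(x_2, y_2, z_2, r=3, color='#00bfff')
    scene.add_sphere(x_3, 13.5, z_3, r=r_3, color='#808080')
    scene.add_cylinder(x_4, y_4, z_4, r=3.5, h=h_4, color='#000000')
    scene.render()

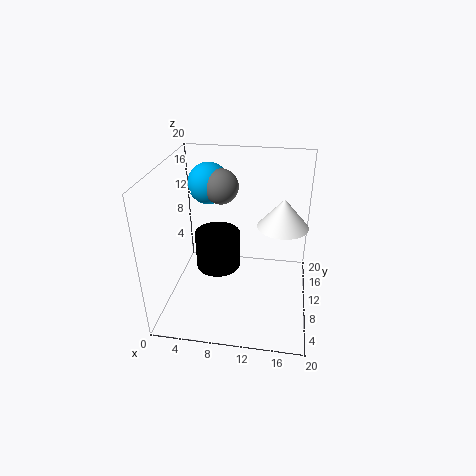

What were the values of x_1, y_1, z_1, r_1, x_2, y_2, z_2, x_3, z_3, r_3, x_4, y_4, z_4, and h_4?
x_1 = 16
y_1 = 6
z_1 = 14.5
r_1 = 3
x_2 = 5
y_2 = 14.5
z_2 = 16
x_3 = 7
z_3 = 16
r_3 = 2.5
x_4 = 6
y_4 = 14.5
z_4 = 2
h_4 = 6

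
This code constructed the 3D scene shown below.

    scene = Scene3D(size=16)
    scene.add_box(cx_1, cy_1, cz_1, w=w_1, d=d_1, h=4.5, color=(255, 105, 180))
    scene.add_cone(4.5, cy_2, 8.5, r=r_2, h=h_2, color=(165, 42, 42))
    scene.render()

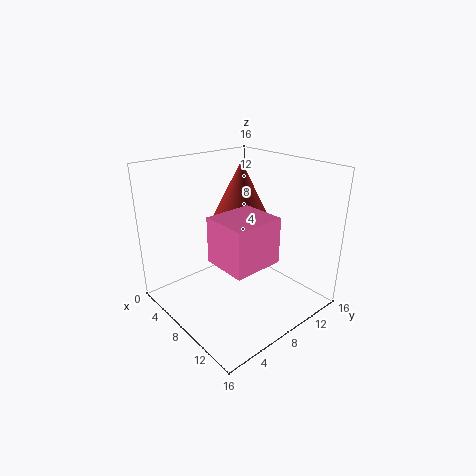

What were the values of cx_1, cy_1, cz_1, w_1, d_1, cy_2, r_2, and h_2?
cx_1 = 10
cy_1 = 2.5
cz_1 = 8
w_1 = 4.5
d_1 = 5
cy_2 = 11.5
r_2 = 3.5
h_2 = 7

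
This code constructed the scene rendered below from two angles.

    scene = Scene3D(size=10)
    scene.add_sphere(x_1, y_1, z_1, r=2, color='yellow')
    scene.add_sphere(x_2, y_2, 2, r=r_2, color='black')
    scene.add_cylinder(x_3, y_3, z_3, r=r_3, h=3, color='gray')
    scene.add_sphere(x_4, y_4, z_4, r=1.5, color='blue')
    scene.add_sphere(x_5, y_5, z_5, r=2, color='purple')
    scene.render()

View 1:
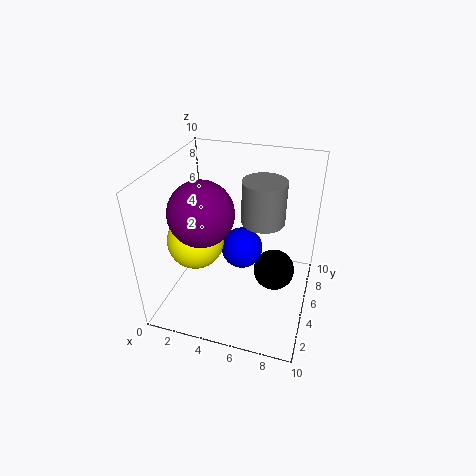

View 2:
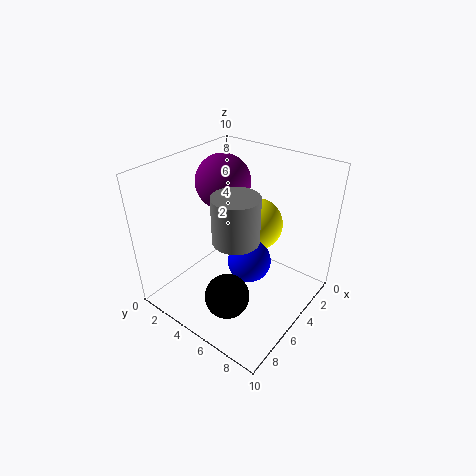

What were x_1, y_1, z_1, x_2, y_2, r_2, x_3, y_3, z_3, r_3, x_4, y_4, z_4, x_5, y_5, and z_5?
x_1 = 2
y_1 = 4.5
z_1 = 4.5
x_2 = 7.5
y_2 = 6
r_2 = 1.5
x_3 = 6.5
y_3 = 6
z_3 = 6
r_3 = 1.5
x_4 = 5
y_4 = 6
z_4 = 3.5
x_5 = 3.5
y_5 = 2.5
z_5 = 8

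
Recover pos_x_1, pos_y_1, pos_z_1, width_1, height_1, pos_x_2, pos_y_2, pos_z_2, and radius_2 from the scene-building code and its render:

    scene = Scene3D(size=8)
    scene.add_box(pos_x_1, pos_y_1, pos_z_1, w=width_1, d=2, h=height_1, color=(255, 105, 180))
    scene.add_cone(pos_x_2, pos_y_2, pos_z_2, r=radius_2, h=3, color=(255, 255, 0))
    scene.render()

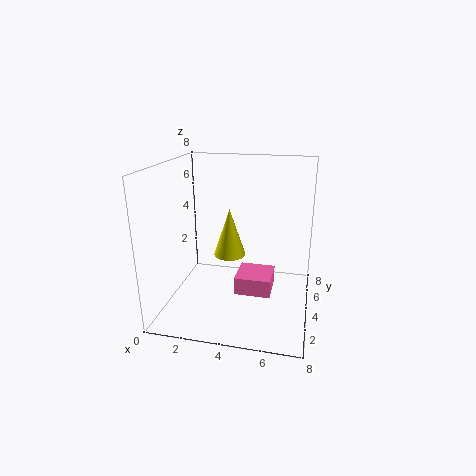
pos_x_1 = 4
pos_y_1 = 3
pos_z_1 = 1
width_1 = 2
height_1 = 1
pos_x_2 = 3
pos_y_2 = 6
pos_z_2 = 2
radius_2 = 1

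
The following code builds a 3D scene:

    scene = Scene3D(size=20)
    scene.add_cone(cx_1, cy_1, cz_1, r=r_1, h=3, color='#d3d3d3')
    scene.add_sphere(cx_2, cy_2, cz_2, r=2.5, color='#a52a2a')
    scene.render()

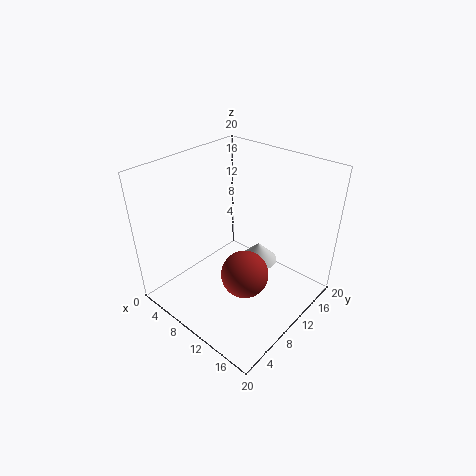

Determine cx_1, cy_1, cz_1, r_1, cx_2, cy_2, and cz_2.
cx_1 = 9.5
cy_1 = 15.5
cz_1 = 3
r_1 = 3
cx_2 = 17.5
cy_2 = 2.5
cz_2 = 12.5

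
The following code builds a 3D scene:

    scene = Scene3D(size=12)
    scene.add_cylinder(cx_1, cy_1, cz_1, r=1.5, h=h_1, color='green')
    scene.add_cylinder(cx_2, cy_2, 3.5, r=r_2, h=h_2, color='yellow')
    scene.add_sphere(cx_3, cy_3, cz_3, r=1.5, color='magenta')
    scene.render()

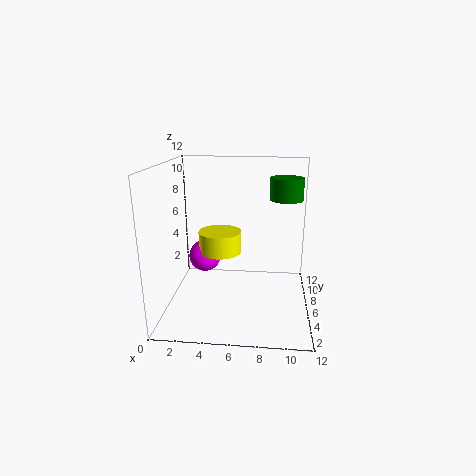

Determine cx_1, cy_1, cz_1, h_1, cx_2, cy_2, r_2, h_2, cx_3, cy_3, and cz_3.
cx_1 = 10; cy_1 = 9.5; cz_1 = 8.5; h_1 = 2; cx_2 = 4; cy_2 = 9; r_2 = 2; h_2 = 2; cx_3 = 2.5; cy_3 = 9; cz_3 = 3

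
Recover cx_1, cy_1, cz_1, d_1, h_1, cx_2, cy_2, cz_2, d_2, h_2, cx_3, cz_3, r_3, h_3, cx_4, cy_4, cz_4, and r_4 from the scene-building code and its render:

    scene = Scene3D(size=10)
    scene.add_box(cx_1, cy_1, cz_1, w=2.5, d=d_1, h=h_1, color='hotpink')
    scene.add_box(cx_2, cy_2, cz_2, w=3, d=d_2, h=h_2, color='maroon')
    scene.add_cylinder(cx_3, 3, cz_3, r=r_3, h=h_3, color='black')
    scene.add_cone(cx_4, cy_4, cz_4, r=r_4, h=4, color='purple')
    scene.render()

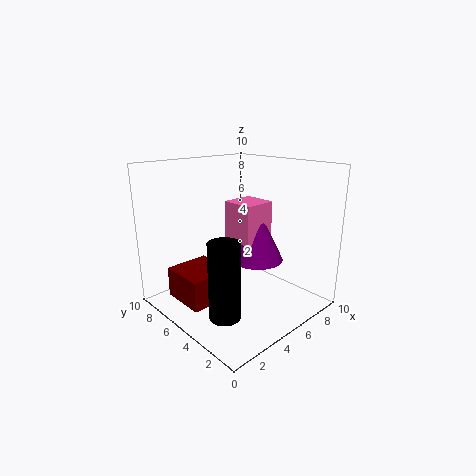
cx_1 = 6
cy_1 = 5
cz_1 = 4
d_1 = 2.5
h_1 = 3
cx_2 = 0.5
cy_2 = 4
cz_2 = 1.5
d_2 = 3
h_2 = 2
cx_3 = 2
cz_3 = 1
r_3 = 1
h_3 = 5
cx_4 = 7.5
cy_4 = 5.5
cz_4 = 2.5
r_4 = 2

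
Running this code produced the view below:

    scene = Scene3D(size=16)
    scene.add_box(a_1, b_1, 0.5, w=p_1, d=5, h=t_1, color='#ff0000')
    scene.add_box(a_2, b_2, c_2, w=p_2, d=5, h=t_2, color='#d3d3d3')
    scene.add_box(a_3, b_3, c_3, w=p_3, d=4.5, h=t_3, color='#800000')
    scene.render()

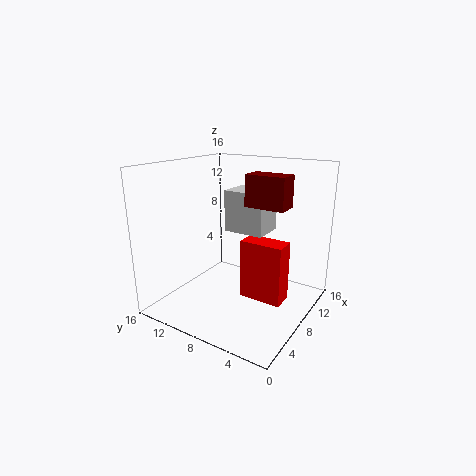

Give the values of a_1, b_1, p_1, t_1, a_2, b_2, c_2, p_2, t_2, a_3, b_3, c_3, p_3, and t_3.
a_1 = 8.5; b_1 = 3; p_1 = 2.5; t_1 = 7; a_2 = 10.5; b_2 = 6.5; c_2 = 7.5; p_2 = 4; t_2 = 5; a_3 = 8.5; b_3 = 3; c_3 = 11.5; p_3 = 2.5; t_3 = 3.5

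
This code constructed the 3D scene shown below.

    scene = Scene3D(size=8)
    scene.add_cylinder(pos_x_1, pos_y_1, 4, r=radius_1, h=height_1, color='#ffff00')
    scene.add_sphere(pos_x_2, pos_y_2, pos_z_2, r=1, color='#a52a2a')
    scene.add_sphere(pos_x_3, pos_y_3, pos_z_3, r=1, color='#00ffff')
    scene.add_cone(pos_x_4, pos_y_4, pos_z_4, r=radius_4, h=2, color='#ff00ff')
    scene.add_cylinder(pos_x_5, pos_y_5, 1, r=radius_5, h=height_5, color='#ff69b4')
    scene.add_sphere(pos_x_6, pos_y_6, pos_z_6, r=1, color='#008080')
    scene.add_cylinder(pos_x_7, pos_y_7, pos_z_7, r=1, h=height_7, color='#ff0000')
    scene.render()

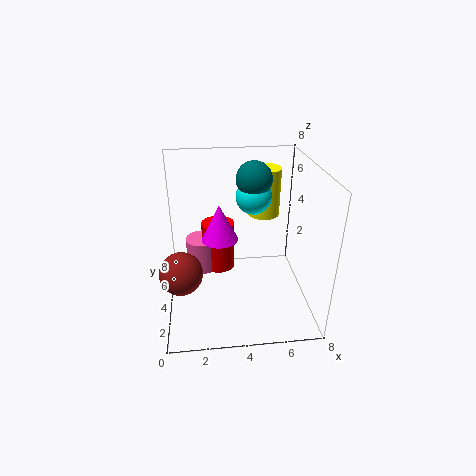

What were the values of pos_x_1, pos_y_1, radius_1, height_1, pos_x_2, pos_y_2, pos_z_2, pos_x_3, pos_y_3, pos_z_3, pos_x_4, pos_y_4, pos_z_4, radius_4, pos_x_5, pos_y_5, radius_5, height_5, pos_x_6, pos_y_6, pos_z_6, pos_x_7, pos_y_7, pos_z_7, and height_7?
pos_x_1 = 6
pos_y_1 = 7
radius_1 = 1
height_1 = 3
pos_x_2 = 1
pos_y_2 = 1
pos_z_2 = 4
pos_x_3 = 5
pos_y_3 = 5
pos_z_3 = 6
pos_x_4 = 3
pos_y_4 = 4
pos_z_4 = 4
radius_4 = 1
pos_x_5 = 2
pos_y_5 = 6
radius_5 = 1
height_5 = 2
pos_x_6 = 5
pos_y_6 = 5
pos_z_6 = 7
pos_x_7 = 3
pos_y_7 = 6
pos_z_7 = 1
height_7 = 3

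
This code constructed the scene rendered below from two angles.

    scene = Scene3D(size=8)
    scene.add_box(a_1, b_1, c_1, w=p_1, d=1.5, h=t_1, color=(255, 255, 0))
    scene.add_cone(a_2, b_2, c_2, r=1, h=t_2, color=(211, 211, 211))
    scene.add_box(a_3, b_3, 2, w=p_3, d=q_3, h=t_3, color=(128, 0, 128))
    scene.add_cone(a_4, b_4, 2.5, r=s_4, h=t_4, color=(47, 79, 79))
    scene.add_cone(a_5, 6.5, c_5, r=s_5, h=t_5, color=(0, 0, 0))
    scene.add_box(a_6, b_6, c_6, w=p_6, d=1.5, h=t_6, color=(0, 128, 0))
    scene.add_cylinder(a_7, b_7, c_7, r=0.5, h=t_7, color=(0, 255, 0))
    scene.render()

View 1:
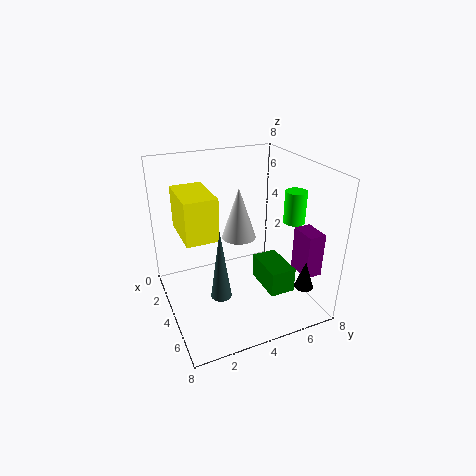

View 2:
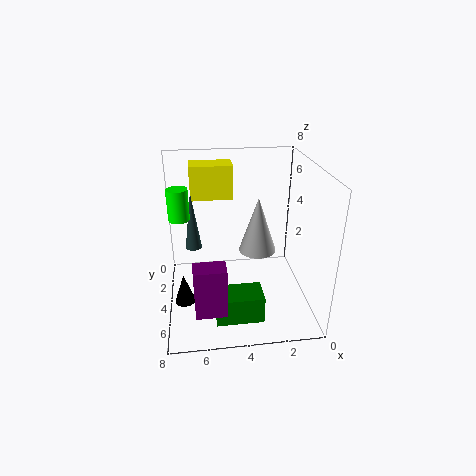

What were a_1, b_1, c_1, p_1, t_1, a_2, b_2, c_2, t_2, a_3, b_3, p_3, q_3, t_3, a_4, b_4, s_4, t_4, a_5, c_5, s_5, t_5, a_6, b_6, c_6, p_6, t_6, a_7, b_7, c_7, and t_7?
a_1 = 4; b_1 = 0.5; c_1 = 5.5; p_1 = 2.5; t_1 = 2; a_2 = 3; b_2 = 4.5; c_2 = 3.5; t_2 = 3; a_3 = 5; b_3 = 7; p_3 = 1.5; q_3 = 1; t_3 = 2.5; a_4 = 6.5; b_4 = 2; s_4 = 0.5; t_4 = 3.5; a_5 = 7; c_5 = 2; s_5 = 0.5; t_5 = 1.5; a_6 = 3; b_6 = 5.5; c_6 = 0.5; p_6 = 2.5; t_6 = 1.5; a_7 = 7; b_7 = 5.5; c_7 = 6; t_7 = 1.5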